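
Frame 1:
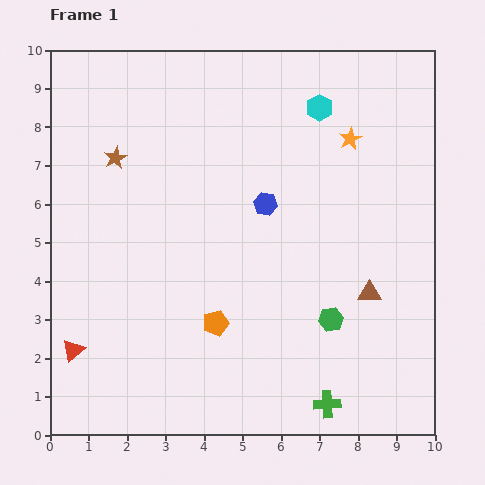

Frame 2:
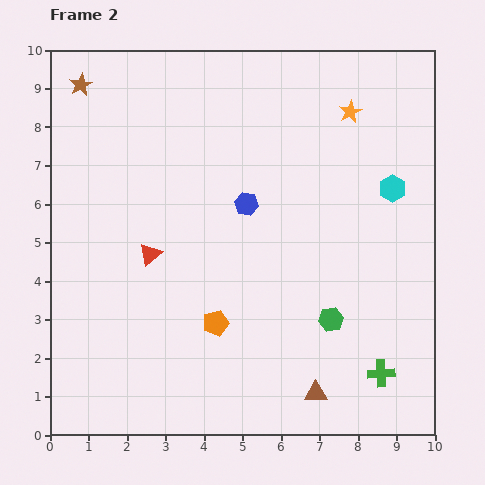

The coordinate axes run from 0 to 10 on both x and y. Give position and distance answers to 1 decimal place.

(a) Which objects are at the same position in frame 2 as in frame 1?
the orange pentagon, the green hexagon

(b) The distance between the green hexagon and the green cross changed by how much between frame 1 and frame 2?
-0.3

Distance in frame 1: 2.2. Distance in frame 2: 1.9.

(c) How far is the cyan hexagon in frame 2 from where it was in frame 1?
2.8

The cyan hexagon moved from (7.0, 8.5) to (8.9, 6.4), a distance of √(1.9² + 2.1²) ≈ 2.8.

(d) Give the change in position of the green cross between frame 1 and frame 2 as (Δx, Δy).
(1.4, 0.8)

The green cross was at (7.2, 0.8) in frame 1 and (8.6, 1.6) in frame 2.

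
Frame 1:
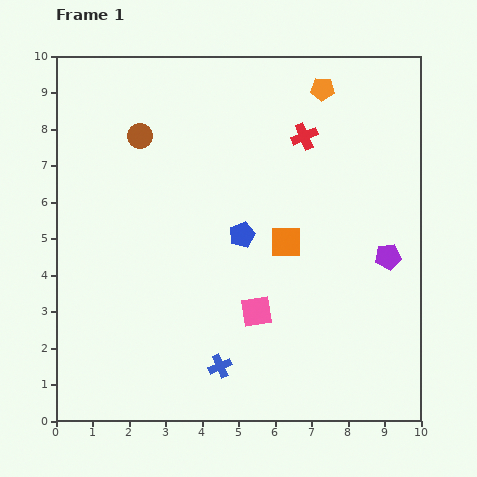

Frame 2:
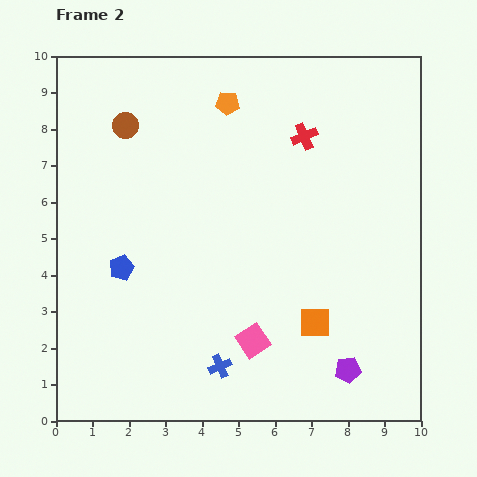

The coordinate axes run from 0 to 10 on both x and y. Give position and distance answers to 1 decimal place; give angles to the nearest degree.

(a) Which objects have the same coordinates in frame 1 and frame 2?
the red cross, the blue cross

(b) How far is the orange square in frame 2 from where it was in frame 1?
2.3

The orange square moved from (6.3, 4.9) to (7.1, 2.7), a distance of √(0.8² + 2.2²) ≈ 2.3.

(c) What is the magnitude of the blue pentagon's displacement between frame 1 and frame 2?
3.4

The blue pentagon moved from (5.1, 5.1) to (1.8, 4.2), a distance of √(3.3² + 0.9²) ≈ 3.4.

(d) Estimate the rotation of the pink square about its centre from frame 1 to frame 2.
25° counter-clockwise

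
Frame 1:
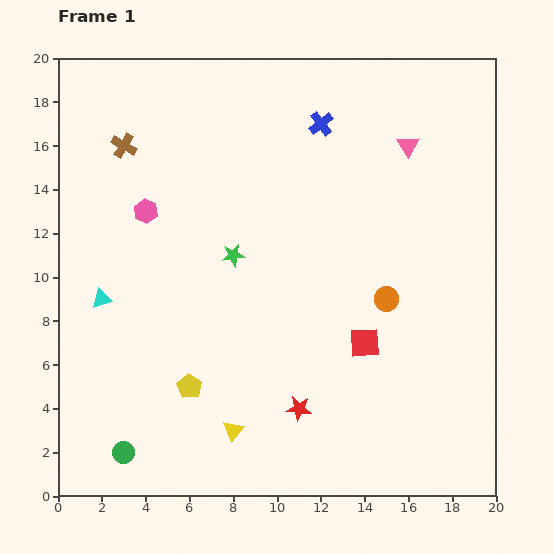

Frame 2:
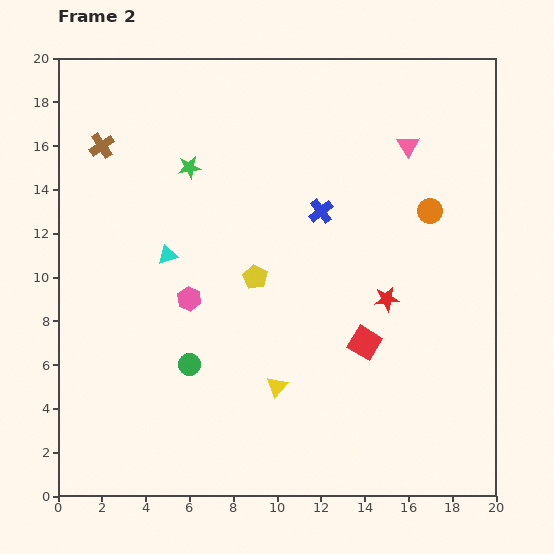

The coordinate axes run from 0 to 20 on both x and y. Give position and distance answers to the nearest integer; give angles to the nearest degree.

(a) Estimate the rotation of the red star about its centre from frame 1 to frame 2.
15° counter-clockwise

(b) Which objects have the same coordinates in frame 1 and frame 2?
the pink triangle, the red square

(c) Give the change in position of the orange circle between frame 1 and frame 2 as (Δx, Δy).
(2, 4)

The orange circle was at (15, 9) in frame 1 and (17, 13) in frame 2.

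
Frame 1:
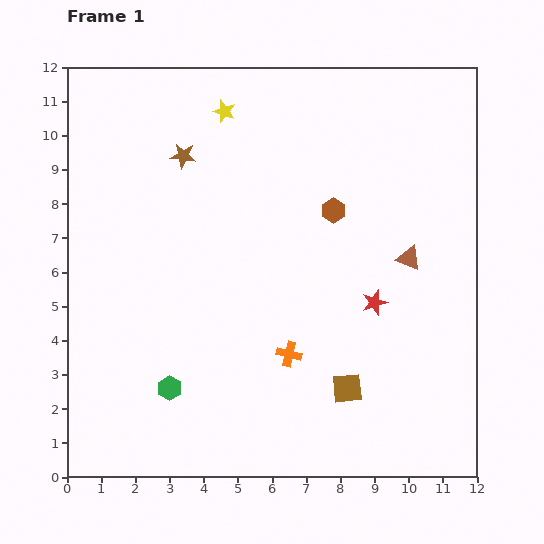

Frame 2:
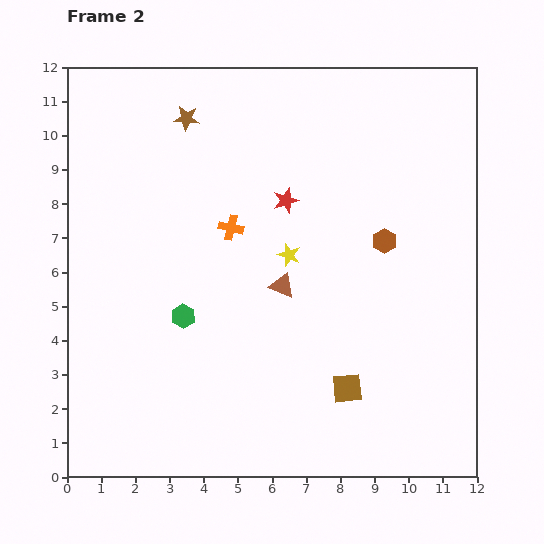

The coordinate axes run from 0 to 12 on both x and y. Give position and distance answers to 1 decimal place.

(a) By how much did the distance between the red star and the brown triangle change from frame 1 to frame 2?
+0.9

Distance in frame 1: 1.6. Distance in frame 2: 2.5.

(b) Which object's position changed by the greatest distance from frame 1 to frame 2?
the yellow star

(moved 4.6; next 4.1)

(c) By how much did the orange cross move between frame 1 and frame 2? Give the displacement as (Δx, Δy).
(-1.7, 3.7)

The orange cross was at (6.5, 3.6) in frame 1 and (4.8, 7.3) in frame 2.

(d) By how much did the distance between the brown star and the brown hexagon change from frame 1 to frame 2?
+2.1

Distance in frame 1: 4.7. Distance in frame 2: 6.8.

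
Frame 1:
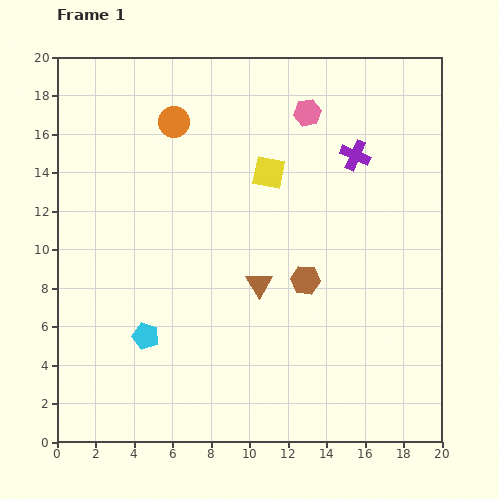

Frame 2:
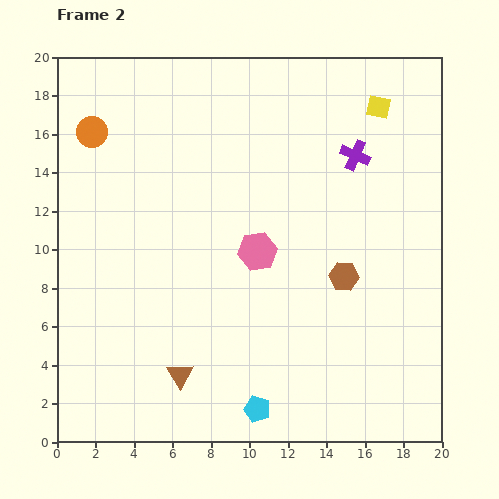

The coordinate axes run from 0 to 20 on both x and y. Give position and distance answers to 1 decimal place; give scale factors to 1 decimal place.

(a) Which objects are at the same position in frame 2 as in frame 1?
the purple cross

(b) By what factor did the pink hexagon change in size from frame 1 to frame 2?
1.4×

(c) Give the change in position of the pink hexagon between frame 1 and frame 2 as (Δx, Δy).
(-2.6, -7.2)

The pink hexagon was at (13.0, 17.1) in frame 1 and (10.4, 9.9) in frame 2.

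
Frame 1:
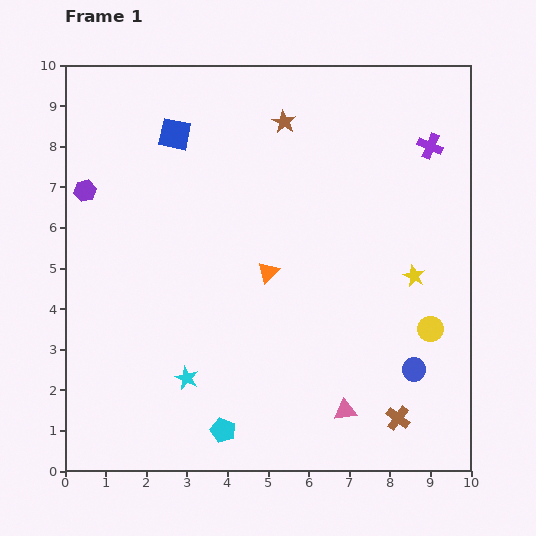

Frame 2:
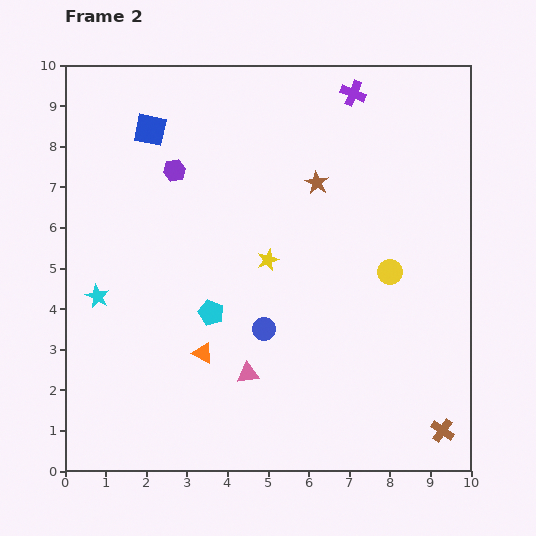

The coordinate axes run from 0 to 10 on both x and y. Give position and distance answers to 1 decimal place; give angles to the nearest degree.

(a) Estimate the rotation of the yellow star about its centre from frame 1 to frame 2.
26° clockwise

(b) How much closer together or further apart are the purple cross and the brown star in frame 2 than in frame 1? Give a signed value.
-1.2

Distance in frame 1: 3.6. Distance in frame 2: 2.4.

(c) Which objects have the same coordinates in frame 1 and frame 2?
none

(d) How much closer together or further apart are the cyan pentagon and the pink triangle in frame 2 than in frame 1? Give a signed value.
-1.3

Distance in frame 1: 3.0. Distance in frame 2: 1.7.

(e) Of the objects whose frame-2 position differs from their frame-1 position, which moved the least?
the blue square

(moved 0.6)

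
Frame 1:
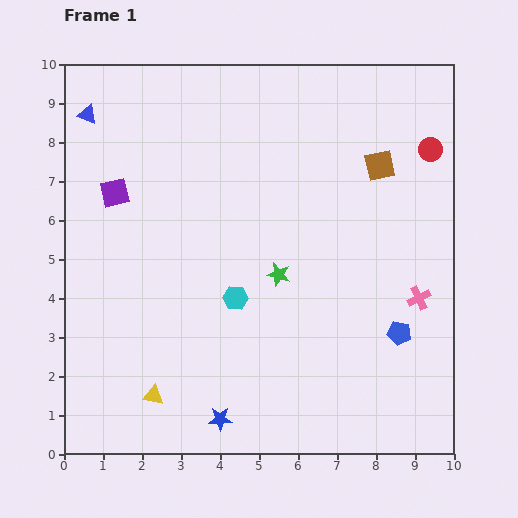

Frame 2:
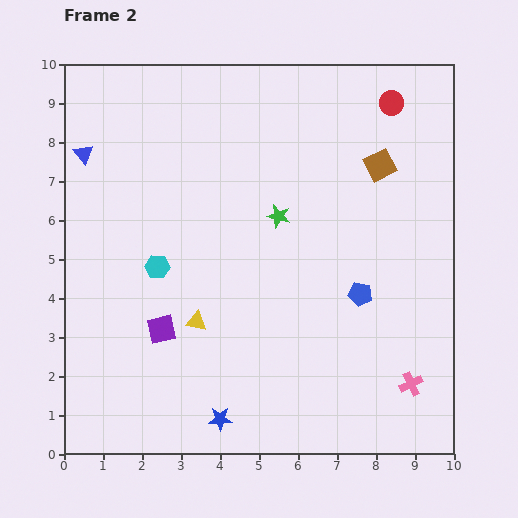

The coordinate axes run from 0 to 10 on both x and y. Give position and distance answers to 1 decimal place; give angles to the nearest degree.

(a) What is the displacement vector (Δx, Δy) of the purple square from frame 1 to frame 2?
(1.2, -3.5)

The purple square was at (1.3, 6.7) in frame 1 and (2.5, 3.2) in frame 2.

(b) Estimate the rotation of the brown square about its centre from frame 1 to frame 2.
16° counter-clockwise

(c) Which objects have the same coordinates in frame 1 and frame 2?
the brown square, the blue star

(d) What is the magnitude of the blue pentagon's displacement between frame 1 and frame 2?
1.4

The blue pentagon moved from (8.6, 3.1) to (7.6, 4.1), a distance of √(1.0² + 1.0²) ≈ 1.4.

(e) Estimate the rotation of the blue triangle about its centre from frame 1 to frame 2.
32° clockwise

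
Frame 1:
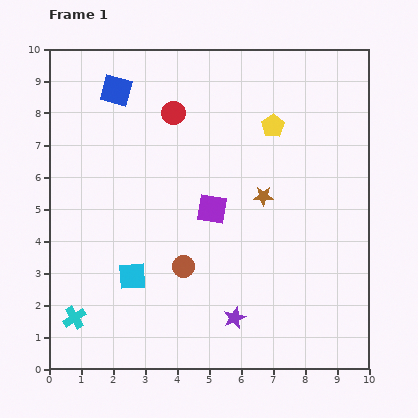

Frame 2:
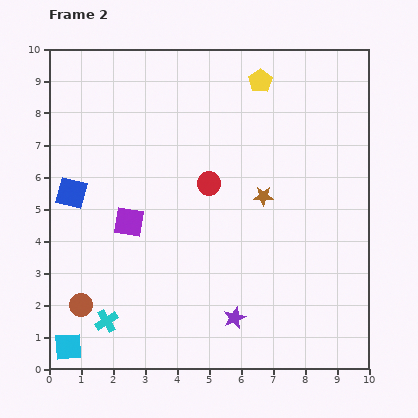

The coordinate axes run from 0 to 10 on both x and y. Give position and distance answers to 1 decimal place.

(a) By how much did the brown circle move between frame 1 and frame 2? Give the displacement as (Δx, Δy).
(-3.2, -1.2)

The brown circle was at (4.2, 3.2) in frame 1 and (1.0, 2.0) in frame 2.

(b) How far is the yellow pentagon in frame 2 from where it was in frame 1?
1.5

The yellow pentagon moved from (7.0, 7.6) to (6.6, 9.0), a distance of √(0.4² + 1.4²) ≈ 1.5.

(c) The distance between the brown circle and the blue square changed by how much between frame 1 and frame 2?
-2.4

Distance in frame 1: 5.9. Distance in frame 2: 3.5.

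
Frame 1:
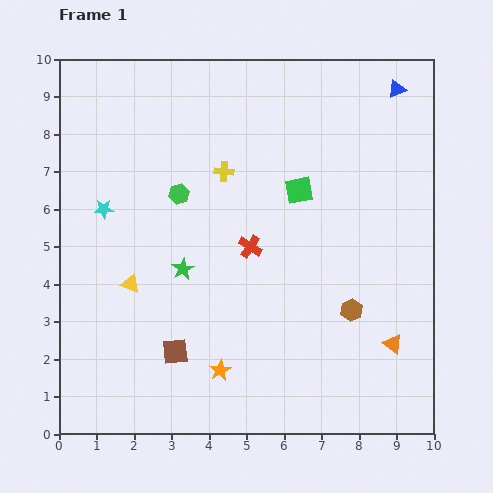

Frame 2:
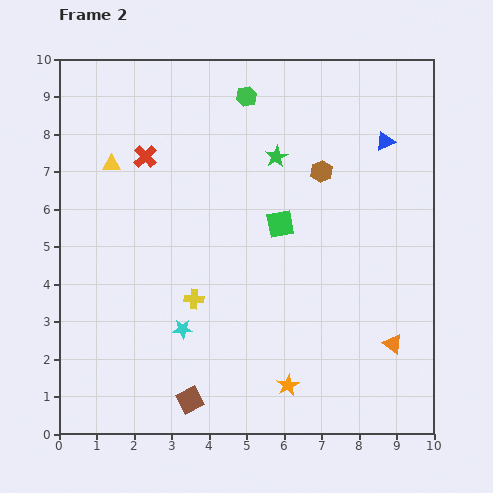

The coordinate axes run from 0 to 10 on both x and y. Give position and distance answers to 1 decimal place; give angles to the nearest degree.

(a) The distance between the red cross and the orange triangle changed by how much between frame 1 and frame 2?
+3.7

Distance in frame 1: 4.6. Distance in frame 2: 8.3.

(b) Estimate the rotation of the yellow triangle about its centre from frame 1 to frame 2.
20° counter-clockwise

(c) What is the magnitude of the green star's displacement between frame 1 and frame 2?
3.9

The green star moved from (3.3, 4.4) to (5.8, 7.4), a distance of √(2.5² + 3.0²) ≈ 3.9.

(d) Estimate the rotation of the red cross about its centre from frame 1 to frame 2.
15° clockwise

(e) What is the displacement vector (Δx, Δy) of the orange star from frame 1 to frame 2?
(1.8, -0.4)

The orange star was at (4.3, 1.7) in frame 1 and (6.1, 1.3) in frame 2.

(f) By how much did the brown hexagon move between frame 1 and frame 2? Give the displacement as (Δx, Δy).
(-0.8, 3.7)

The brown hexagon was at (7.8, 3.3) in frame 1 and (7.0, 7.0) in frame 2.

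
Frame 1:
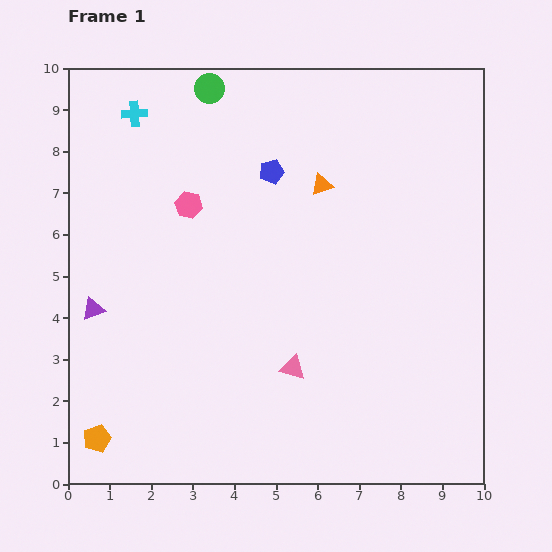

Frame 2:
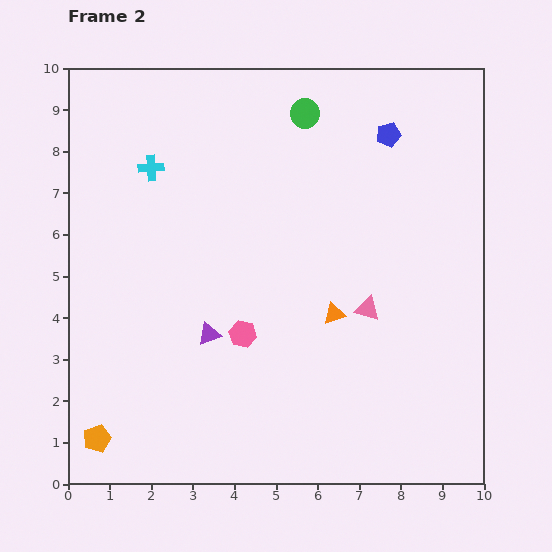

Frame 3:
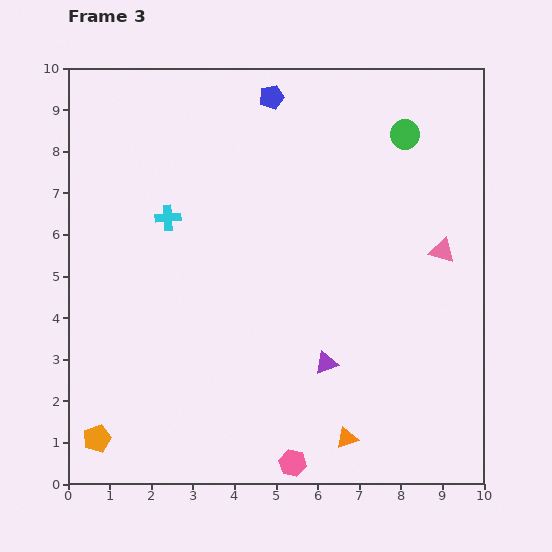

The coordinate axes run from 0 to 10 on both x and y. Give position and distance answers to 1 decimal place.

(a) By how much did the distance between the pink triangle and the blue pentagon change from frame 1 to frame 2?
-0.5

Distance in frame 1: 4.7. Distance in frame 2: 4.2.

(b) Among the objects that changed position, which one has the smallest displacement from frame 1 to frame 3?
the blue pentagon

(moved 1.8)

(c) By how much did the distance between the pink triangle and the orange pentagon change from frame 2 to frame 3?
+2.2

Distance in frame 2: 7.2. Distance in frame 3: 9.4.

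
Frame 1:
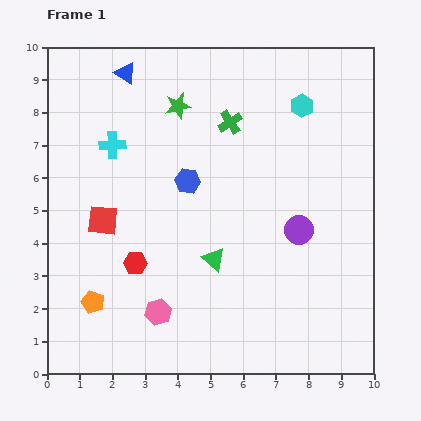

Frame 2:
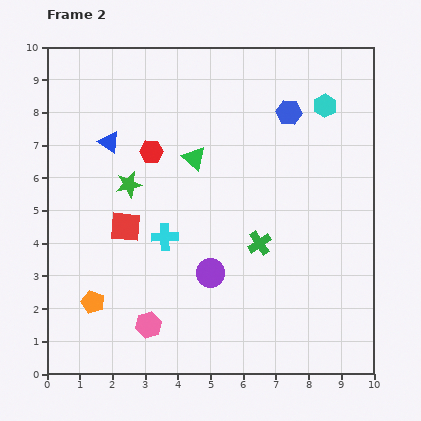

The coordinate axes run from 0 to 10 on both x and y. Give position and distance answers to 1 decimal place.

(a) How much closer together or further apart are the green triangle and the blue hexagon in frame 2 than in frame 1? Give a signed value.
+0.7

Distance in frame 1: 2.5. Distance in frame 2: 3.2.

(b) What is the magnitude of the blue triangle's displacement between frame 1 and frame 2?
2.2

The blue triangle moved from (2.4, 9.2) to (1.9, 7.1), a distance of √(0.5² + 2.1²) ≈ 2.2.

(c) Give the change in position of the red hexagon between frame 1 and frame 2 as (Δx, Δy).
(0.5, 3.4)

The red hexagon was at (2.7, 3.4) in frame 1 and (3.2, 6.8) in frame 2.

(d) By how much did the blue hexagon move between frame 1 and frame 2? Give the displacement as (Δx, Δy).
(3.1, 2.1)

The blue hexagon was at (4.3, 5.9) in frame 1 and (7.4, 8.0) in frame 2.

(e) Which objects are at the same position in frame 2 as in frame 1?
the orange pentagon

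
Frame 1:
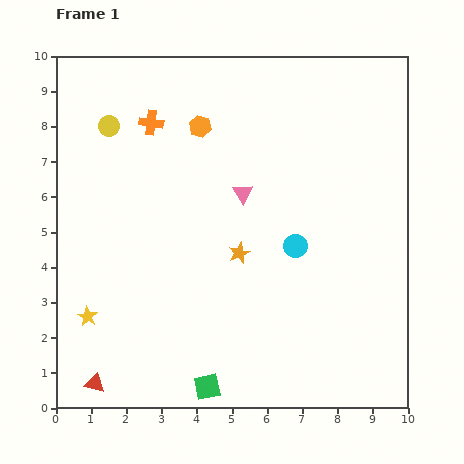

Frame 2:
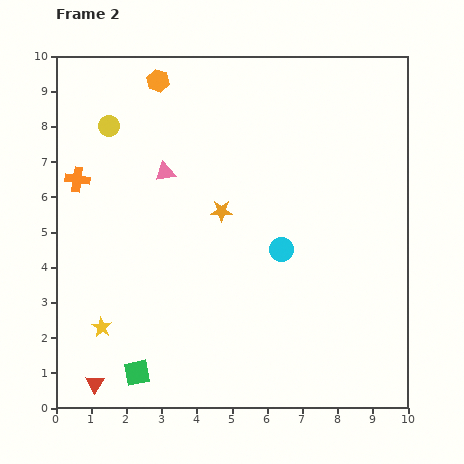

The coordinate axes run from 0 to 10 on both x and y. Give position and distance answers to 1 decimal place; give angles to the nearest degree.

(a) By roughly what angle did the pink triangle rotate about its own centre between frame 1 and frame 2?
53° clockwise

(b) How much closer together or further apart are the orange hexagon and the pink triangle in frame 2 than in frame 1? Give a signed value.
+0.4

Distance in frame 1: 2.2. Distance in frame 2: 2.6.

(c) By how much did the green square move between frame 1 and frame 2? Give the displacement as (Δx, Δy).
(-2.0, 0.4)

The green square was at (4.3, 0.6) in frame 1 and (2.3, 1.0) in frame 2.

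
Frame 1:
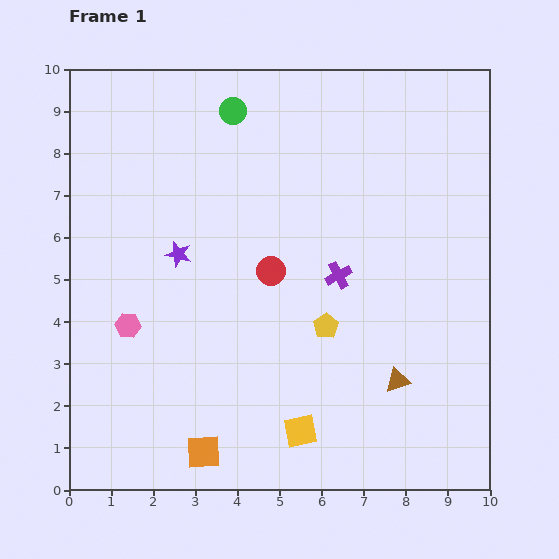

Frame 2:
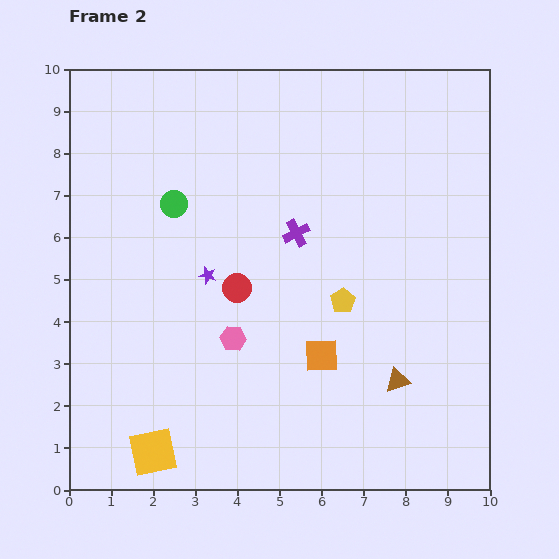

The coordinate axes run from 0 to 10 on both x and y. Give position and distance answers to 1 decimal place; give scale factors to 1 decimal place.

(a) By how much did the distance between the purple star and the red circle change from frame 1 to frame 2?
-1.4

Distance in frame 1: 2.2. Distance in frame 2: 0.8.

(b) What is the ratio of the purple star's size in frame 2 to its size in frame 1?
0.7×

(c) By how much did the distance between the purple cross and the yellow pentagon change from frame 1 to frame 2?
+0.7

Distance in frame 1: 1.2. Distance in frame 2: 1.9.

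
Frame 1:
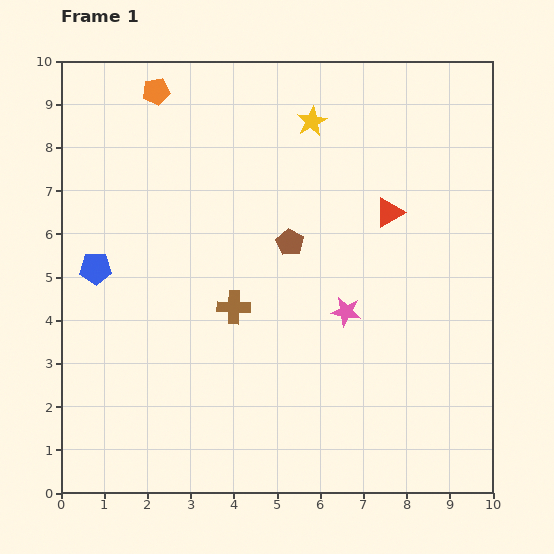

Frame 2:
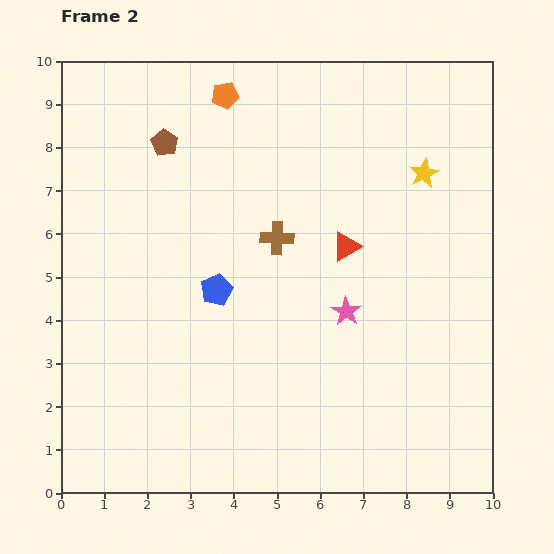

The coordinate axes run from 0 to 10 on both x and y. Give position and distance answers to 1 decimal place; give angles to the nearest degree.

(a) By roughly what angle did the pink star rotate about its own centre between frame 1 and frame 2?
24° clockwise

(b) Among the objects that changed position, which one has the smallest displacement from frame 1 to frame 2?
the red triangle

(moved 1.3)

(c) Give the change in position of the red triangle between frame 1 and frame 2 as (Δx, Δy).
(-1.0, -0.8)

The red triangle was at (7.6, 6.5) in frame 1 and (6.6, 5.7) in frame 2.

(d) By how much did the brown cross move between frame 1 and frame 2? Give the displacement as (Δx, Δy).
(1.0, 1.6)

The brown cross was at (4.0, 4.3) in frame 1 and (5.0, 5.9) in frame 2.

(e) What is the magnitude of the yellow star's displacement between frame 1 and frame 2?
2.9

The yellow star moved from (5.8, 8.6) to (8.4, 7.4), a distance of √(2.6² + 1.2²) ≈ 2.9.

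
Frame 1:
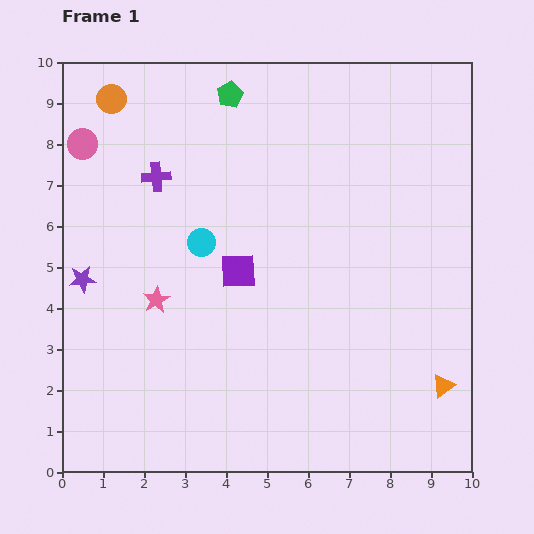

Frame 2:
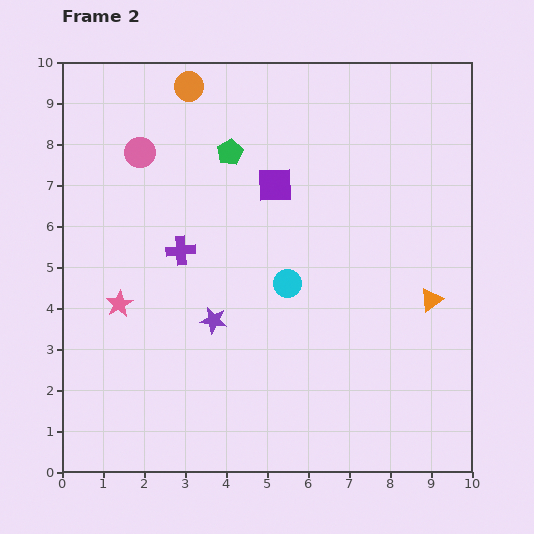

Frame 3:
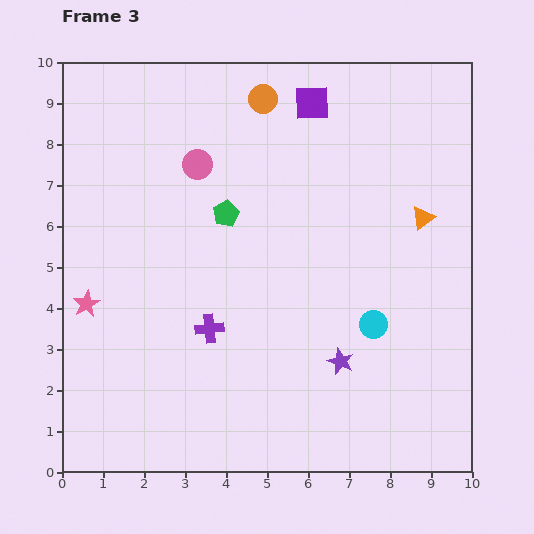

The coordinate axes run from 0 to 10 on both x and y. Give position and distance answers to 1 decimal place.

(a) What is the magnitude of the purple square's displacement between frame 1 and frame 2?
2.3

The purple square moved from (4.3, 4.9) to (5.2, 7.0), a distance of √(0.9² + 2.1²) ≈ 2.3.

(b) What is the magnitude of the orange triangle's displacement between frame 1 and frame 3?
4.1

The orange triangle moved from (9.3, 2.1) to (8.8, 6.2), a distance of √(0.5² + 4.1²) ≈ 4.1.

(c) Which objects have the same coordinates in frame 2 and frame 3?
none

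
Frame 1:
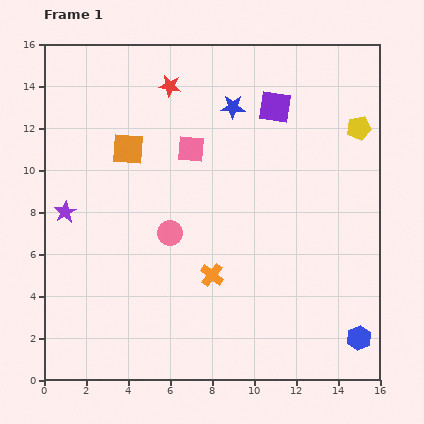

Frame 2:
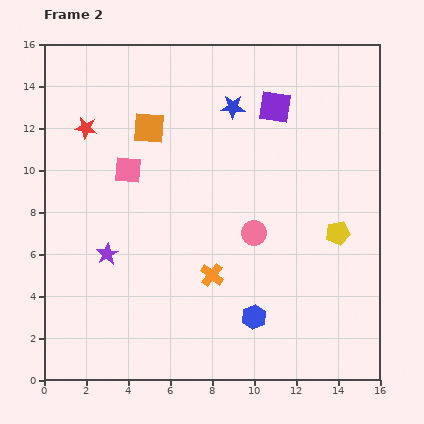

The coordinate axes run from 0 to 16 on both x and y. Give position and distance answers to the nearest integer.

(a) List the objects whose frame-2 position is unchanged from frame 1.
the purple square, the blue star, the orange cross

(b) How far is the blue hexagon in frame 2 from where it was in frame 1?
5

The blue hexagon moved from (15, 2) to (10, 3), a distance of √(5² + 1²) ≈ 5.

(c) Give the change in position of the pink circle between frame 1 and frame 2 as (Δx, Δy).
(4, 0)

The pink circle was at (6, 7) in frame 1 and (10, 7) in frame 2.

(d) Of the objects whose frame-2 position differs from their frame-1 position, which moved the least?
the orange square

(moved 1)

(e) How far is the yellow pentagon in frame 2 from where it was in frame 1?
5

The yellow pentagon moved from (15, 12) to (14, 7), a distance of √(1² + 5²) ≈ 5.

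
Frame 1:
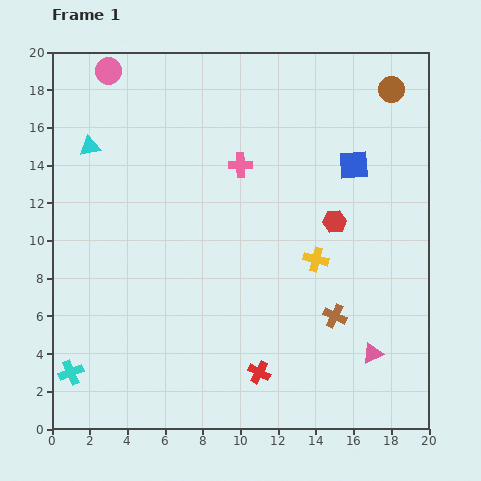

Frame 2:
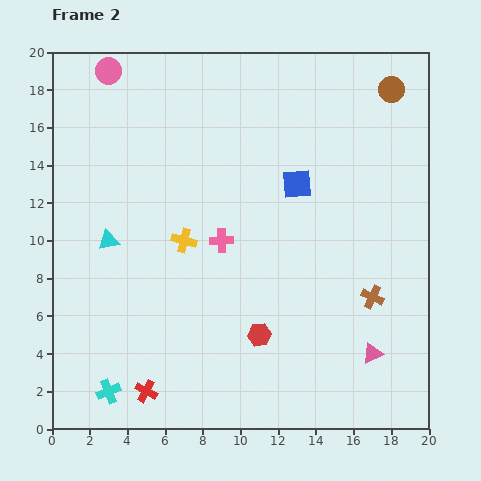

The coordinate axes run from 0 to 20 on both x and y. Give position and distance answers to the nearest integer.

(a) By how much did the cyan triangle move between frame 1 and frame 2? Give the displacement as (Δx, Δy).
(1, -5)

The cyan triangle was at (2, 15) in frame 1 and (3, 10) in frame 2.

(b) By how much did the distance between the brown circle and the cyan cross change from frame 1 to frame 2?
-1

Distance in frame 1: 23. Distance in frame 2: 22.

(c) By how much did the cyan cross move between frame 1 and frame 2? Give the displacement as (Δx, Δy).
(2, -1)

The cyan cross was at (1, 3) in frame 1 and (3, 2) in frame 2.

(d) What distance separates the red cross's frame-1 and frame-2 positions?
6

The red cross moved from (11, 3) to (5, 2), a distance of √(6² + 1²) ≈ 6.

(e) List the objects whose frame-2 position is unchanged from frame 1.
the pink circle, the brown circle, the pink triangle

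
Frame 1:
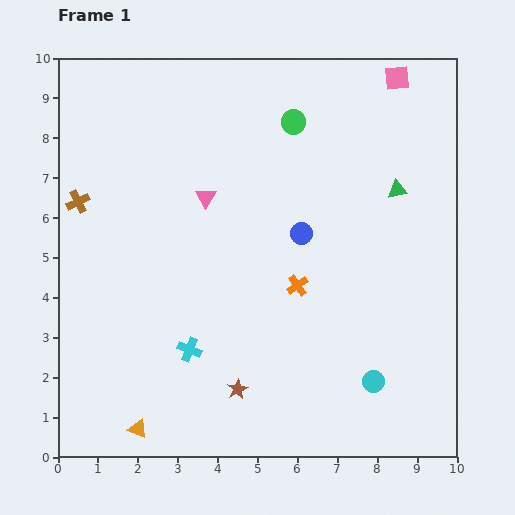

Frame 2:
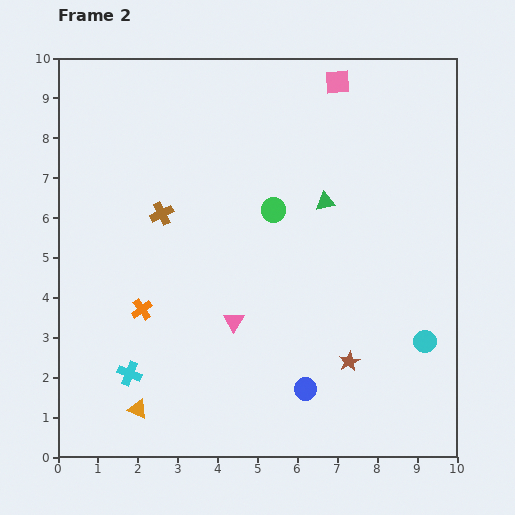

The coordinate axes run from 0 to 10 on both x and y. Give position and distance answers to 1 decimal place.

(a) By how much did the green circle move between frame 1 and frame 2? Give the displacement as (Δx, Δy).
(-0.5, -2.2)

The green circle was at (5.9, 8.4) in frame 1 and (5.4, 6.2) in frame 2.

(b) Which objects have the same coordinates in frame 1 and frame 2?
none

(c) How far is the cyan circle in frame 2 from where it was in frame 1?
1.6

The cyan circle moved from (7.9, 1.9) to (9.2, 2.9), a distance of √(1.3² + 1.0²) ≈ 1.6.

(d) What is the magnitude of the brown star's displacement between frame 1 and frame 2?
2.9

The brown star moved from (4.5, 1.7) to (7.3, 2.4), a distance of √(2.8² + 0.7²) ≈ 2.9.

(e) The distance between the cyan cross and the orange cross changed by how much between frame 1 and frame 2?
-1.5

Distance in frame 1: 3.1. Distance in frame 2: 1.6.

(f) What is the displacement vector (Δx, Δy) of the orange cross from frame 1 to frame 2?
(-3.9, -0.6)

The orange cross was at (6.0, 4.3) in frame 1 and (2.1, 3.7) in frame 2.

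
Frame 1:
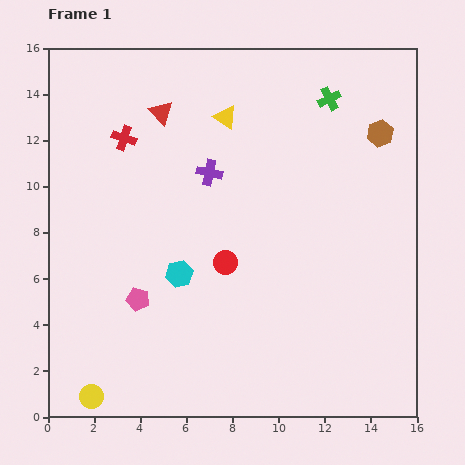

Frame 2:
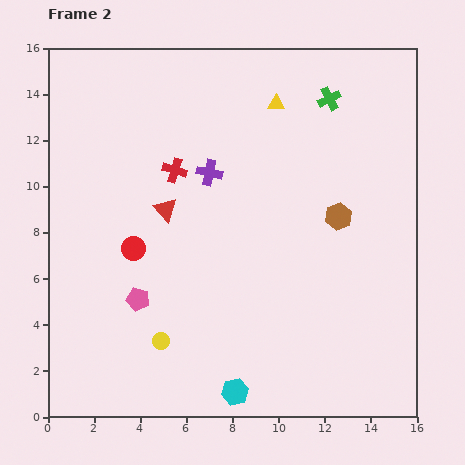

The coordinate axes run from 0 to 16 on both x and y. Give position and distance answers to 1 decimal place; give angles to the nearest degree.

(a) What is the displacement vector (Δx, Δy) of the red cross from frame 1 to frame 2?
(2.2, -1.4)

The red cross was at (3.3, 12.1) in frame 1 and (5.5, 10.7) in frame 2.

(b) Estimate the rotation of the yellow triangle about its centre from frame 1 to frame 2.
31° counter-clockwise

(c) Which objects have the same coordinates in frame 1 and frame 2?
the green cross, the purple cross, the pink pentagon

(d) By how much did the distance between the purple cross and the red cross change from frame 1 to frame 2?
-2.5

Distance in frame 1: 4.0. Distance in frame 2: 1.5.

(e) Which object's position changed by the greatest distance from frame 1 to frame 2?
the cyan hexagon

(moved 5.6; next 4.2)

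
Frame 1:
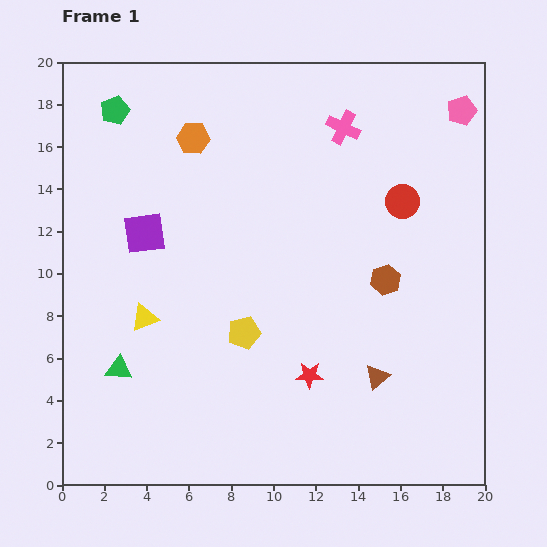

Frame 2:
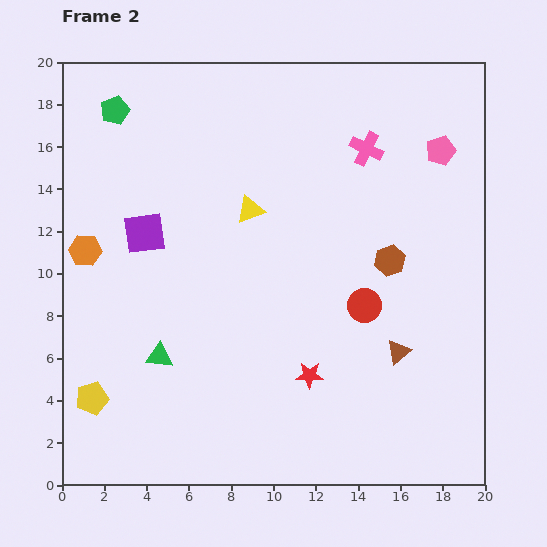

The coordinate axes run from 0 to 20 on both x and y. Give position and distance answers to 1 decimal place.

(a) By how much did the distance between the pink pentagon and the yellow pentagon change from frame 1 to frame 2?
+5.5

Distance in frame 1: 14.7. Distance in frame 2: 20.2.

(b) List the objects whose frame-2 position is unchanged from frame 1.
the red star, the purple square, the green pentagon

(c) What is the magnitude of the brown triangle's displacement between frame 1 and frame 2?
1.6

The brown triangle moved from (14.9, 5.1) to (15.9, 6.3), a distance of √(1.0² + 1.2²) ≈ 1.6.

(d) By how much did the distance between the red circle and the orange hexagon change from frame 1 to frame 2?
+3.2

Distance in frame 1: 10.3. Distance in frame 2: 13.5.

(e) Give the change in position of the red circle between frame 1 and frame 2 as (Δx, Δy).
(-1.8, -4.9)

The red circle was at (16.1, 13.4) in frame 1 and (14.3, 8.5) in frame 2.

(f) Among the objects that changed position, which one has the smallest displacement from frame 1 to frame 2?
the brown hexagon

(moved 0.9)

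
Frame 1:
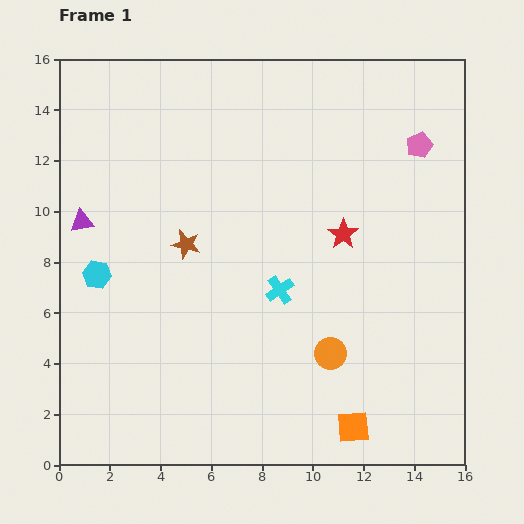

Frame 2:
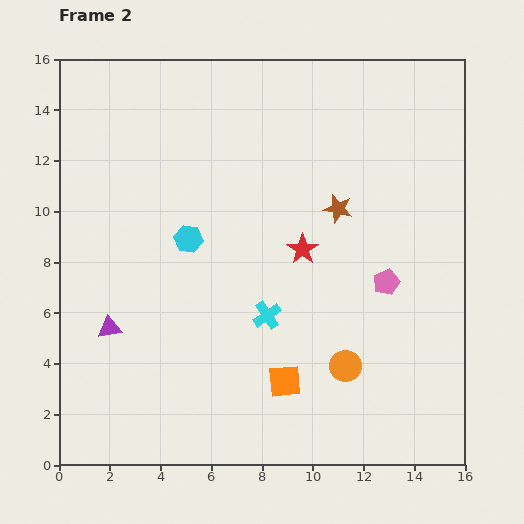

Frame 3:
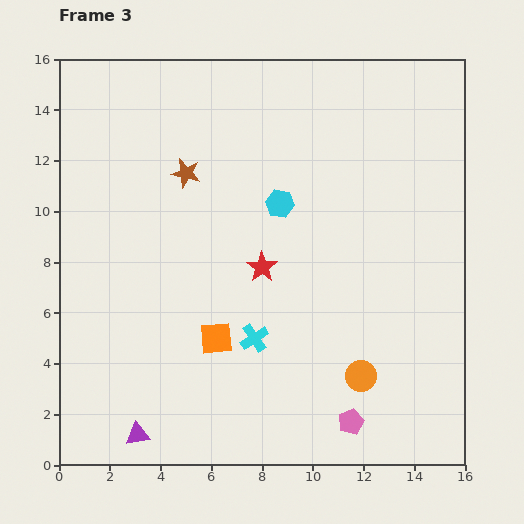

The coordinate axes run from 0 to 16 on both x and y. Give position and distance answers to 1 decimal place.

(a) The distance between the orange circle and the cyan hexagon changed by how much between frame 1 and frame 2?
-1.7

Distance in frame 1: 9.7. Distance in frame 2: 8.0.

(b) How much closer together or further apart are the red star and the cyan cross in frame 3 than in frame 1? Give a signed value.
-0.5

Distance in frame 1: 3.3. Distance in frame 3: 2.8.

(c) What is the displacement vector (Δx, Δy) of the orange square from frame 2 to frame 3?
(-2.7, 1.7)

The orange square was at (8.9, 3.3) in frame 2 and (6.2, 5.0) in frame 3.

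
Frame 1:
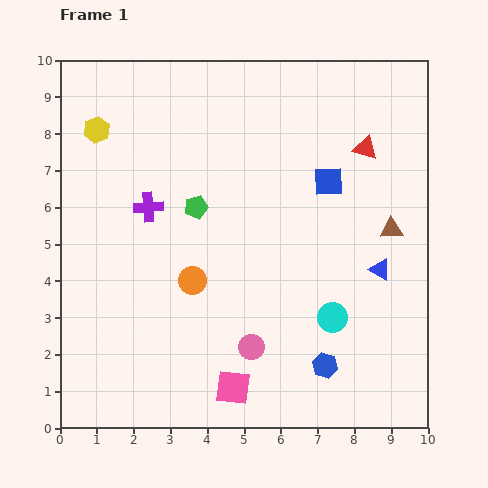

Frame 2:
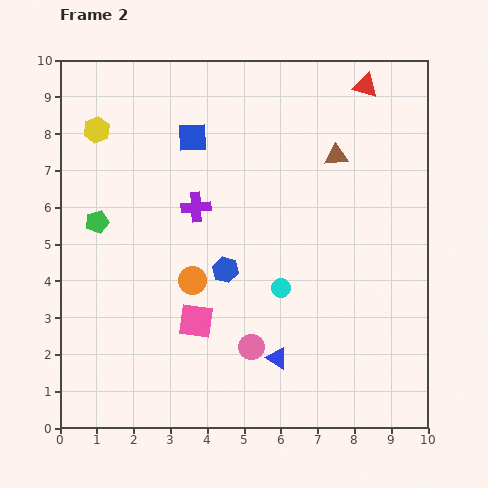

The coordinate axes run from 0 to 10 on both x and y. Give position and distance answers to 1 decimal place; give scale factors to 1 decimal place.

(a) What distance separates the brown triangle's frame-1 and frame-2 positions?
2.5

The brown triangle moved from (9.0, 5.4) to (7.5, 7.4), a distance of √(1.5² + 2.0²) ≈ 2.5.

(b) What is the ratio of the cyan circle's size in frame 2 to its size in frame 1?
0.6×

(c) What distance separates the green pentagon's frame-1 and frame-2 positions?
2.7

The green pentagon moved from (3.7, 6.0) to (1.0, 5.6), a distance of √(2.7² + 0.4²) ≈ 2.7.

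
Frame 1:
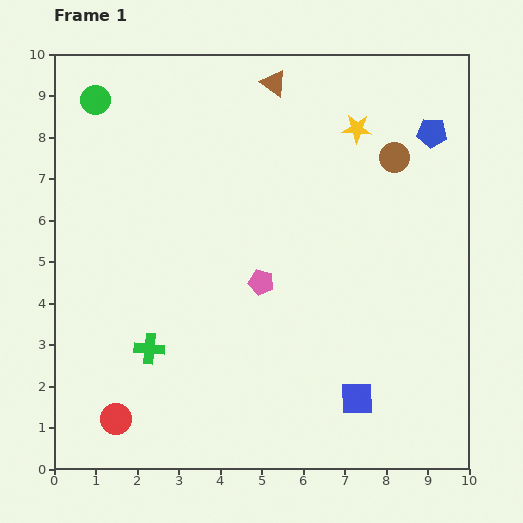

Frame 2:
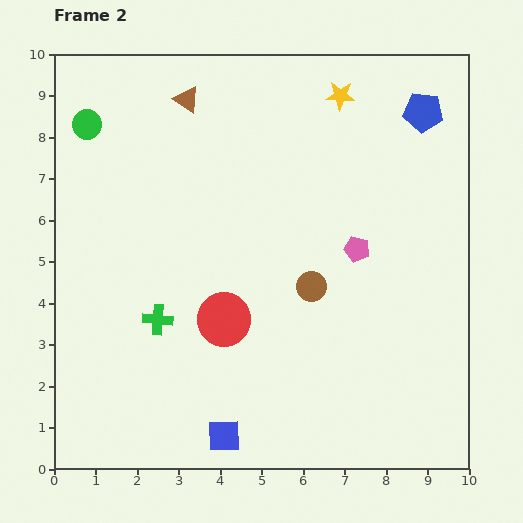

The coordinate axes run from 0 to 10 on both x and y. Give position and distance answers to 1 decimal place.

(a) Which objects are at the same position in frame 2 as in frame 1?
none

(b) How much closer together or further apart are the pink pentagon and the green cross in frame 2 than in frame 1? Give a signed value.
+2.0

Distance in frame 1: 3.1. Distance in frame 2: 5.1.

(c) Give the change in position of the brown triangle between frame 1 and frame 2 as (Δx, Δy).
(-2.1, -0.4)

The brown triangle was at (5.3, 9.3) in frame 1 and (3.2, 8.9) in frame 2.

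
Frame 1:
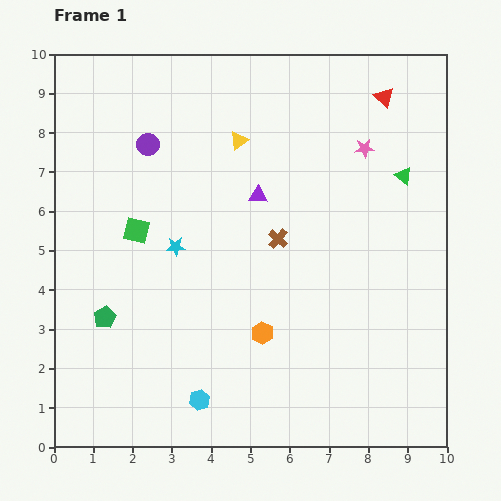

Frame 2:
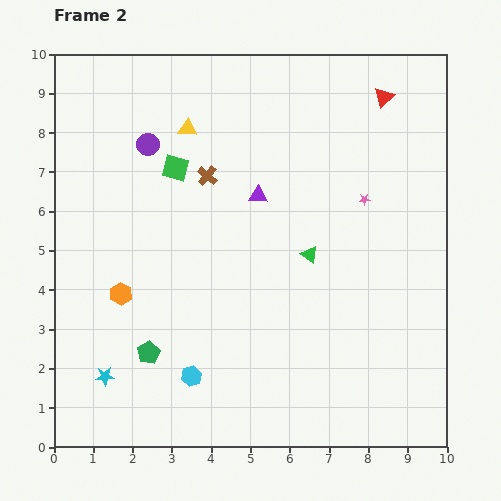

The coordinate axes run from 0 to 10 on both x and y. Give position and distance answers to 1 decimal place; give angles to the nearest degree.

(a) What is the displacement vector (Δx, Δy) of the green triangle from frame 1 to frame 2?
(-2.4, -2.0)

The green triangle was at (8.9, 6.9) in frame 1 and (6.5, 4.9) in frame 2.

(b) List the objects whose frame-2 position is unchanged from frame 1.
the purple circle, the red triangle, the purple triangle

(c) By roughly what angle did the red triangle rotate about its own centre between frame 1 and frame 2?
33° clockwise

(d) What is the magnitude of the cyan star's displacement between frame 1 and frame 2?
3.8

The cyan star moved from (3.1, 5.1) to (1.3, 1.8), a distance of √(1.8² + 3.3²) ≈ 3.8.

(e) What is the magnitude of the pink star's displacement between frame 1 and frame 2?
1.3

The pink star moved from (7.9, 7.6) to (7.9, 6.3), a distance of √(0.0² + 1.3²) ≈ 1.3.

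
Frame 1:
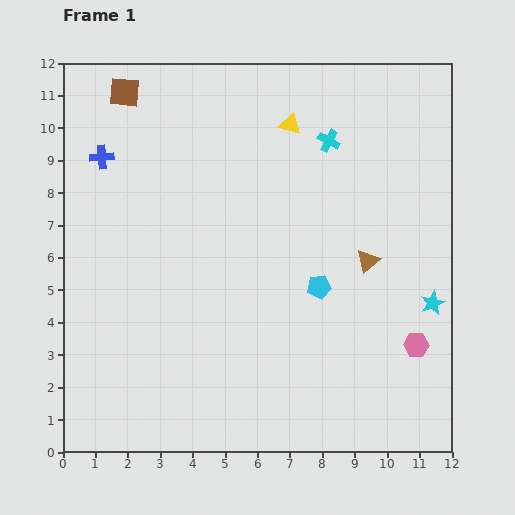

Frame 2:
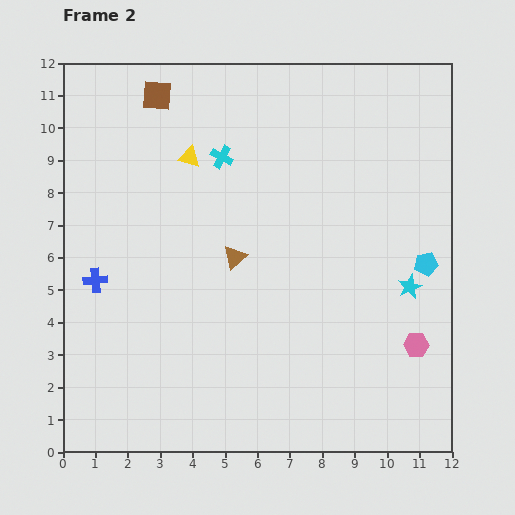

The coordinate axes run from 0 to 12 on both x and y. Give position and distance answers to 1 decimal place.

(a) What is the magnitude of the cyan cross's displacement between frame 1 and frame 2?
3.3

The cyan cross moved from (8.2, 9.6) to (4.9, 9.1), a distance of √(3.3² + 0.5²) ≈ 3.3.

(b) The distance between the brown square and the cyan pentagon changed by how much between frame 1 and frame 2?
+1.3

Distance in frame 1: 8.5. Distance in frame 2: 9.8.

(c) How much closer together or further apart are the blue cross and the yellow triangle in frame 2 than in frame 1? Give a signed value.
-1.1

Distance in frame 1: 5.9. Distance in frame 2: 4.8.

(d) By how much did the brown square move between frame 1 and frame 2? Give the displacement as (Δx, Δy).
(1.0, -0.1)

The brown square was at (1.9, 11.1) in frame 1 and (2.9, 11.0) in frame 2.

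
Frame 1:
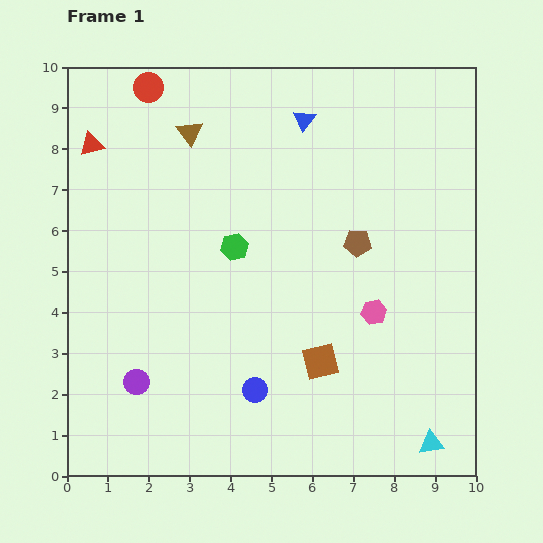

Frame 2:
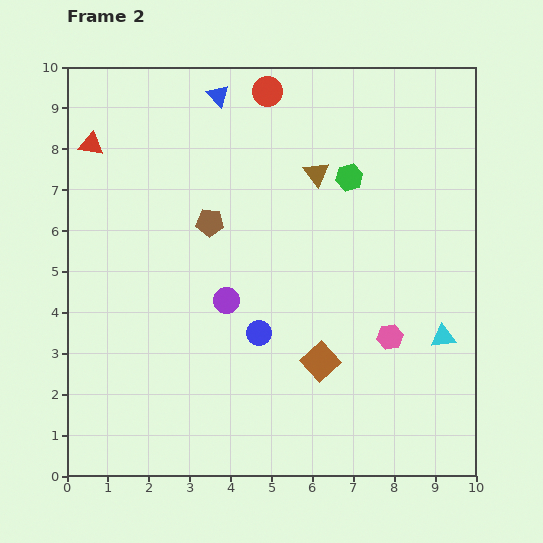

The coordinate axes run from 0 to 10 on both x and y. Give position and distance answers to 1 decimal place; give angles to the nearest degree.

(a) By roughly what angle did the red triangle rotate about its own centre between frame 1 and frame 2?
23° clockwise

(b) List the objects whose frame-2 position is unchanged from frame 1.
the brown square, the red triangle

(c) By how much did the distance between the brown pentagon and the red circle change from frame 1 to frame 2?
-2.9

Distance in frame 1: 6.4. Distance in frame 2: 3.5.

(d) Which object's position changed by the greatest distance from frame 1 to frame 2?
the brown pentagon

(moved 3.6; next 3.3)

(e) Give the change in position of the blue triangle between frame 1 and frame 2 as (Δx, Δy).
(-2.1, 0.6)

The blue triangle was at (5.8, 8.7) in frame 1 and (3.7, 9.3) in frame 2.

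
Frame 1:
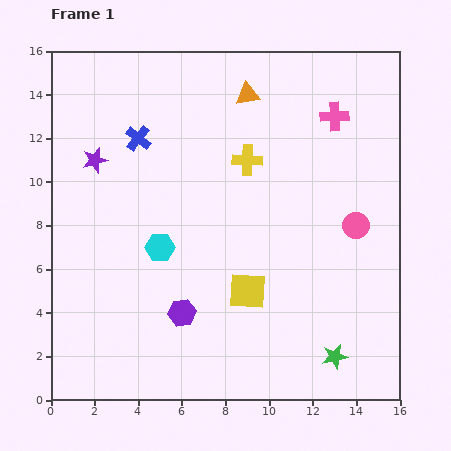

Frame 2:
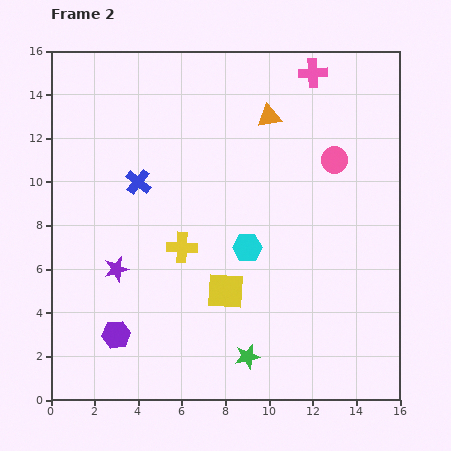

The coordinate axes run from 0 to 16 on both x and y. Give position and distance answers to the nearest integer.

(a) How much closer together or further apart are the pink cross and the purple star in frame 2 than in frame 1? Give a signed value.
+2

Distance in frame 1: 11. Distance in frame 2: 13.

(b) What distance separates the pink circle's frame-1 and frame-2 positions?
3

The pink circle moved from (14, 8) to (13, 11), a distance of √(1² + 3²) ≈ 3.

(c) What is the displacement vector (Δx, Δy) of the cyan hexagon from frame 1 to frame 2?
(4, 0)

The cyan hexagon was at (5, 7) in frame 1 and (9, 7) in frame 2.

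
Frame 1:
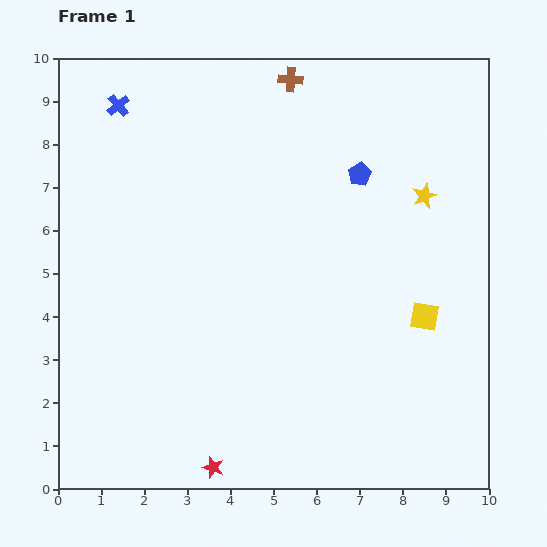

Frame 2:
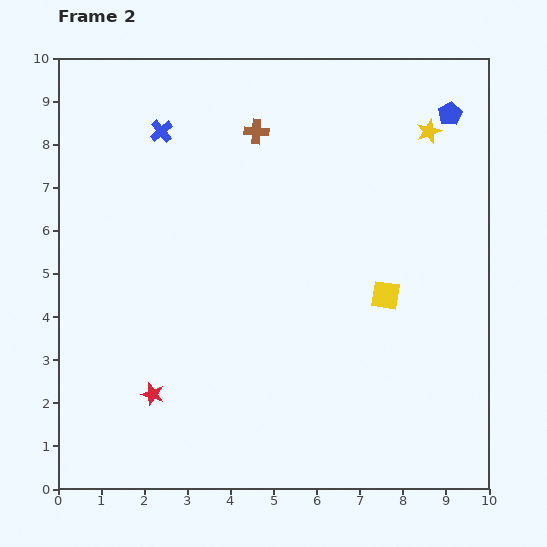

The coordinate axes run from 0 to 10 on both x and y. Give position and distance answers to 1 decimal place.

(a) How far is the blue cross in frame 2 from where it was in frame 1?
1.2

The blue cross moved from (1.4, 8.9) to (2.4, 8.3), a distance of √(1.0² + 0.6²) ≈ 1.2.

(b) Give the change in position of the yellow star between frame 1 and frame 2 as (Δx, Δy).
(0.1, 1.5)

The yellow star was at (8.5, 6.8) in frame 1 and (8.6, 8.3) in frame 2.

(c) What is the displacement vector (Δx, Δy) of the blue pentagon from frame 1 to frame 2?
(2.1, 1.4)

The blue pentagon was at (7.0, 7.3) in frame 1 and (9.1, 8.7) in frame 2.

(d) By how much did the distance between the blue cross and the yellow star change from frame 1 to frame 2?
-1.2

Distance in frame 1: 7.4. Distance in frame 2: 6.2.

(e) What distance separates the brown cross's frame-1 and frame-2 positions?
1.4

The brown cross moved from (5.4, 9.5) to (4.6, 8.3), a distance of √(0.8² + 1.2²) ≈ 1.4.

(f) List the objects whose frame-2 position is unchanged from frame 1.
none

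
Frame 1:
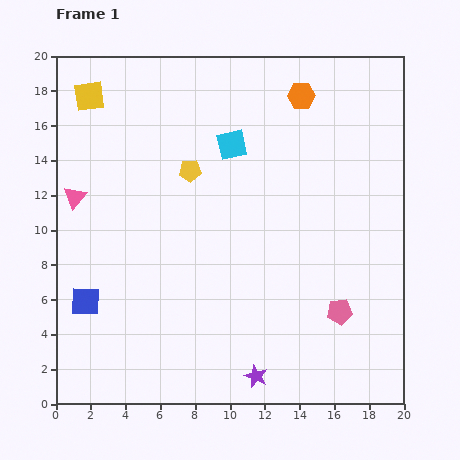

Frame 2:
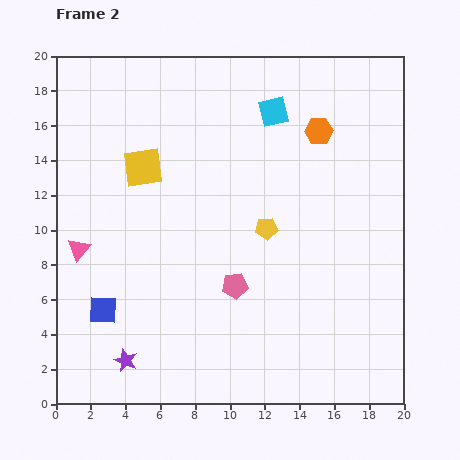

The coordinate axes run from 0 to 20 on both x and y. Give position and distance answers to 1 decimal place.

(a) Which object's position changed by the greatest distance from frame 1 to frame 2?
the purple star

(moved 7.6; next 6.2)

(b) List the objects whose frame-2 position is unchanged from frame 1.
none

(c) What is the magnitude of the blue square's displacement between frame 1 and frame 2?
1.1

The blue square moved from (1.7, 5.9) to (2.7, 5.4), a distance of √(1.0² + 0.5²) ≈ 1.1.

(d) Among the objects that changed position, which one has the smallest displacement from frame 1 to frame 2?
the blue square

(moved 1.1)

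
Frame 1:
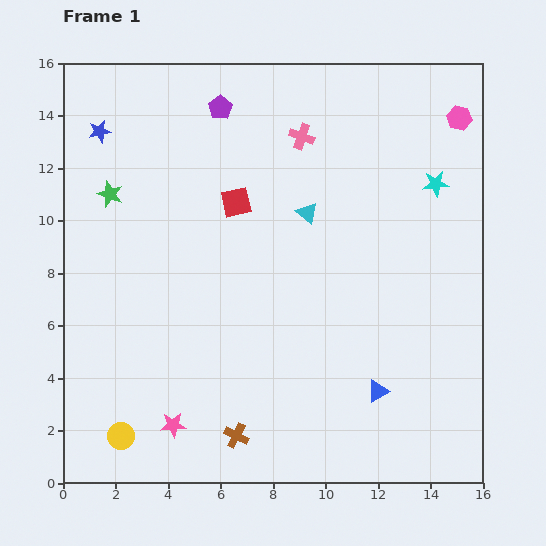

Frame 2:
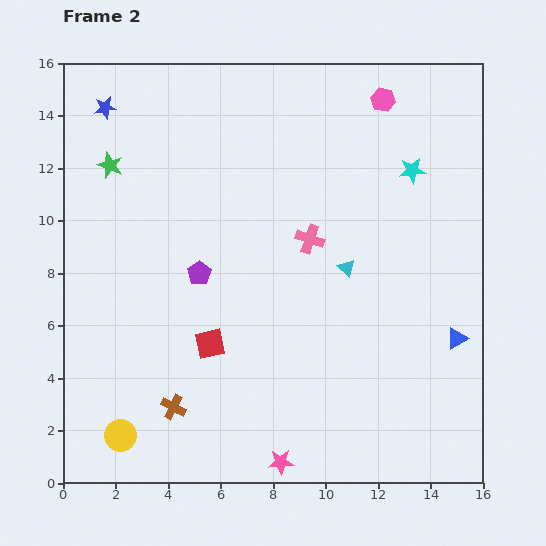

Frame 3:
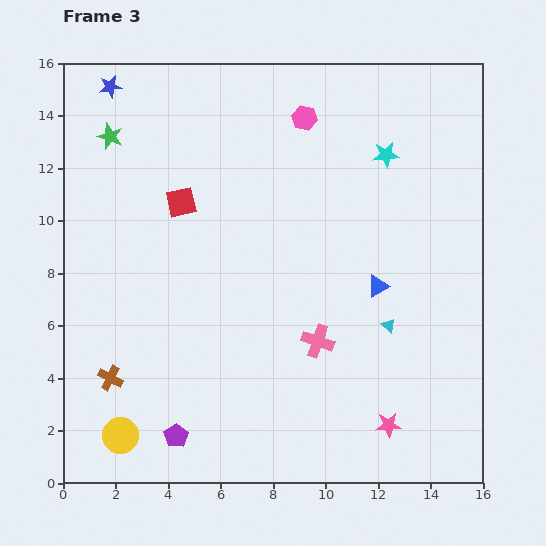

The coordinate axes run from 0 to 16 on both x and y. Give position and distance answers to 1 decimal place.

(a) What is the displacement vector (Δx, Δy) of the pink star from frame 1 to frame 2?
(4.1, -1.4)

The pink star was at (4.2, 2.2) in frame 1 and (8.3, 0.8) in frame 2.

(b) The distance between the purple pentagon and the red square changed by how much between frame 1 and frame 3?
+5.3

Distance in frame 1: 3.6. Distance in frame 3: 8.9.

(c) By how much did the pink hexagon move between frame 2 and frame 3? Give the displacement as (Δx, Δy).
(-3.0, -0.7)

The pink hexagon was at (12.2, 14.6) in frame 2 and (9.2, 13.9) in frame 3.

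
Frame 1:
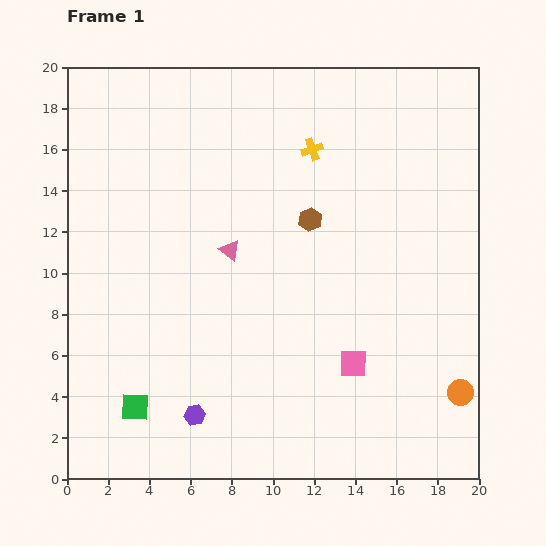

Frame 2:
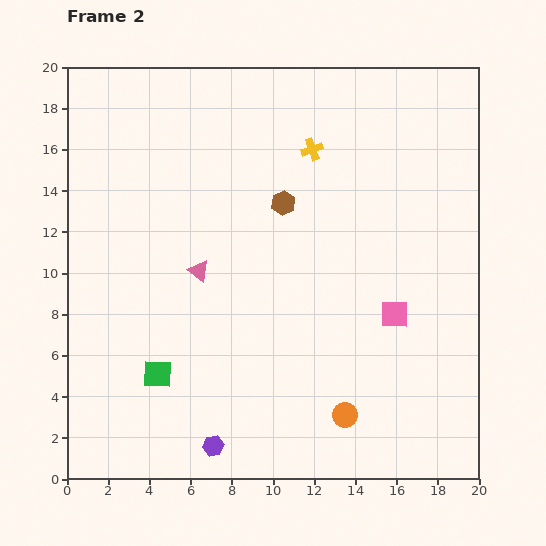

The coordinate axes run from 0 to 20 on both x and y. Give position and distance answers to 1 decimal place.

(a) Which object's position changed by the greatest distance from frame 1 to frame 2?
the orange circle

(moved 5.7; next 3.1)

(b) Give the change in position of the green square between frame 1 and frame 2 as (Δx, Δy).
(1.1, 1.6)

The green square was at (3.3, 3.5) in frame 1 and (4.4, 5.1) in frame 2.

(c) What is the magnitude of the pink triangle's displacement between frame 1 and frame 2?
1.8

The pink triangle moved from (7.9, 11.1) to (6.4, 10.1), a distance of √(1.5² + 1.0²) ≈ 1.8.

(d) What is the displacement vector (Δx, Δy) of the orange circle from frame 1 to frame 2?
(-5.6, -1.1)

The orange circle was at (19.1, 4.2) in frame 1 and (13.5, 3.1) in frame 2.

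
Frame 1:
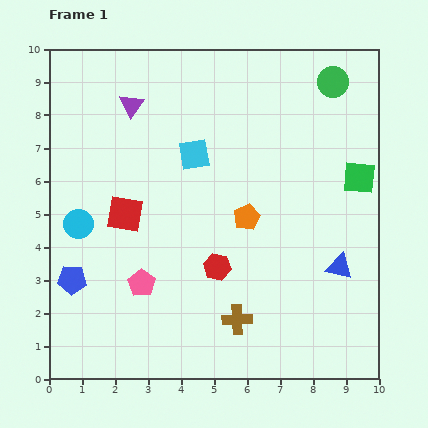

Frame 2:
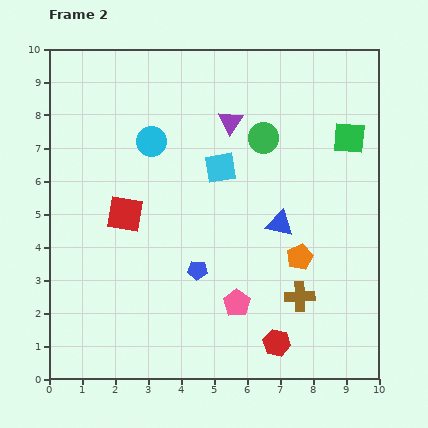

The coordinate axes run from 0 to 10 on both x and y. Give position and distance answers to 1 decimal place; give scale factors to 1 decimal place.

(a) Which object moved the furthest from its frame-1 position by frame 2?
the blue pentagon

(moved 3.8; next 3.3)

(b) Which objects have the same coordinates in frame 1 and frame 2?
the red square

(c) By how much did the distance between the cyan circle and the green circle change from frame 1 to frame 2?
-5.4

Distance in frame 1: 8.8. Distance in frame 2: 3.4.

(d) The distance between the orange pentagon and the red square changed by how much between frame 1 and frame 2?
+1.8

Distance in frame 1: 3.7. Distance in frame 2: 5.5.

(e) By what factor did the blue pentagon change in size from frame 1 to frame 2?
0.7×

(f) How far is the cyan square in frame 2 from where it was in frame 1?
0.9

The cyan square moved from (4.4, 6.8) to (5.2, 6.4), a distance of √(0.8² + 0.4²) ≈ 0.9.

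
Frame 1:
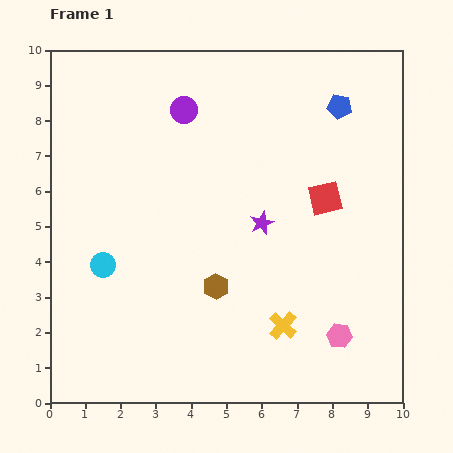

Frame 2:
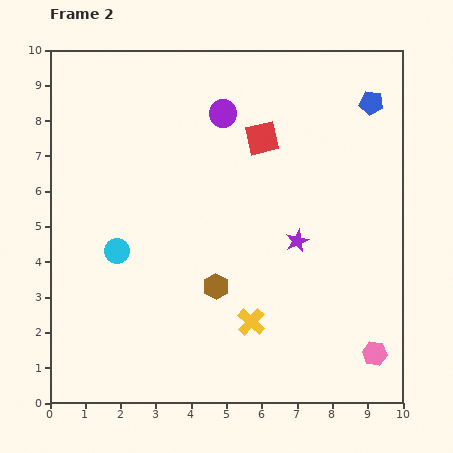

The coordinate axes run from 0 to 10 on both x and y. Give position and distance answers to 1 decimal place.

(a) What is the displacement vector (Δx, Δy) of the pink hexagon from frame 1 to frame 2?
(1.0, -0.5)

The pink hexagon was at (8.2, 1.9) in frame 1 and (9.2, 1.4) in frame 2.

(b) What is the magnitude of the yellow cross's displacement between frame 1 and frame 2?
0.9

The yellow cross moved from (6.6, 2.2) to (5.7, 2.3), a distance of √(0.9² + 0.1²) ≈ 0.9.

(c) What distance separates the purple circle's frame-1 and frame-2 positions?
1.1

The purple circle moved from (3.8, 8.3) to (4.9, 8.2), a distance of √(1.1² + 0.1²) ≈ 1.1.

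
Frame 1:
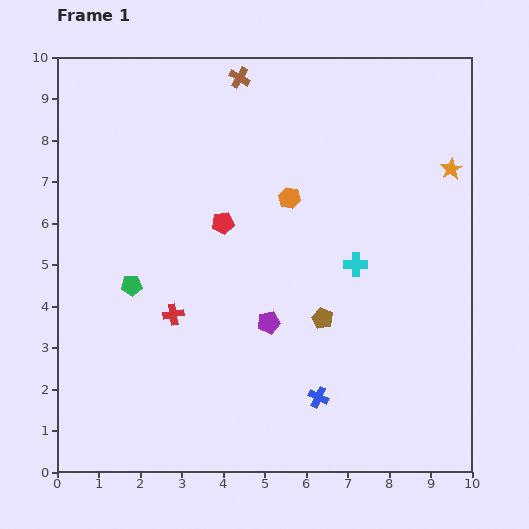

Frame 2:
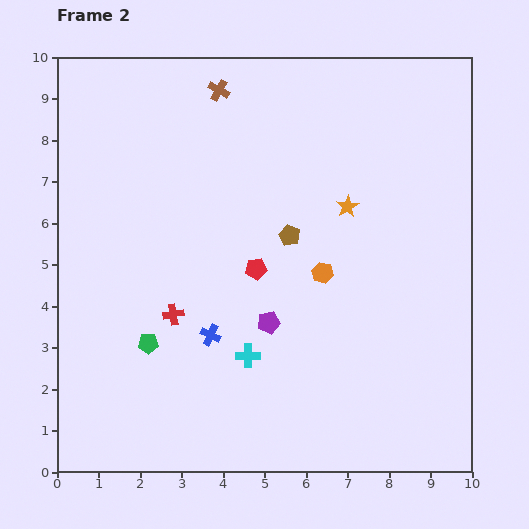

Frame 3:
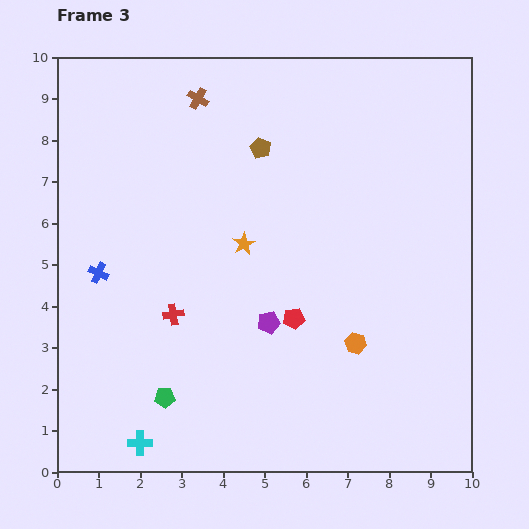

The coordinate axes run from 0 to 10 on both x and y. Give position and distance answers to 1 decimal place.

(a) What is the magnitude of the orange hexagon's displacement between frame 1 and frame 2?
2.0

The orange hexagon moved from (5.6, 6.6) to (6.4, 4.8), a distance of √(0.8² + 1.8²) ≈ 2.0.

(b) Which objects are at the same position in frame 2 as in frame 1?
the red cross, the purple pentagon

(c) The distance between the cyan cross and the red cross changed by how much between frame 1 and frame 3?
-1.4

Distance in frame 1: 4.6. Distance in frame 3: 3.2.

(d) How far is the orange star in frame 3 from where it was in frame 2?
2.7

The orange star moved from (7.0, 6.4) to (4.5, 5.5), a distance of √(2.5² + 0.9²) ≈ 2.7.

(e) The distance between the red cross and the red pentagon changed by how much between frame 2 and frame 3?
+0.6

Distance in frame 2: 2.3. Distance in frame 3: 2.9.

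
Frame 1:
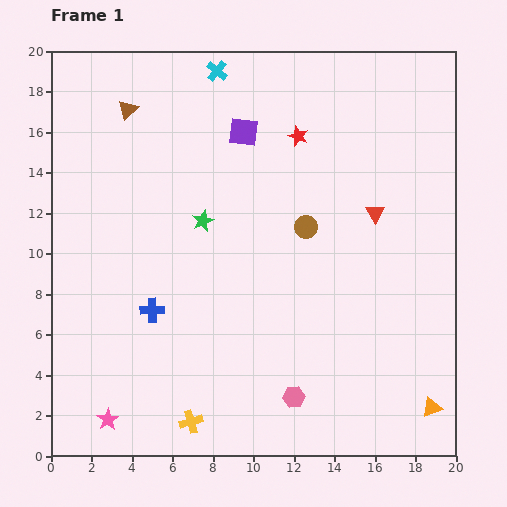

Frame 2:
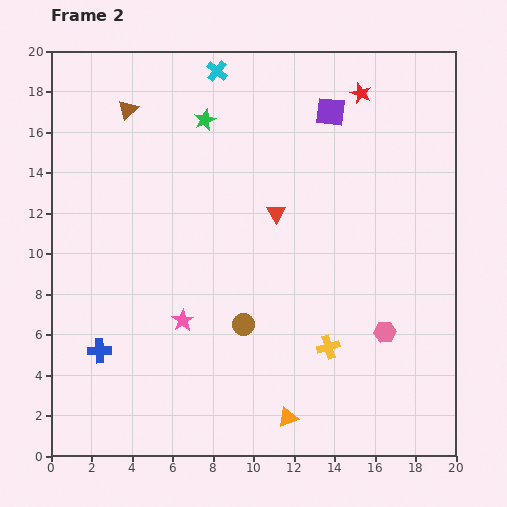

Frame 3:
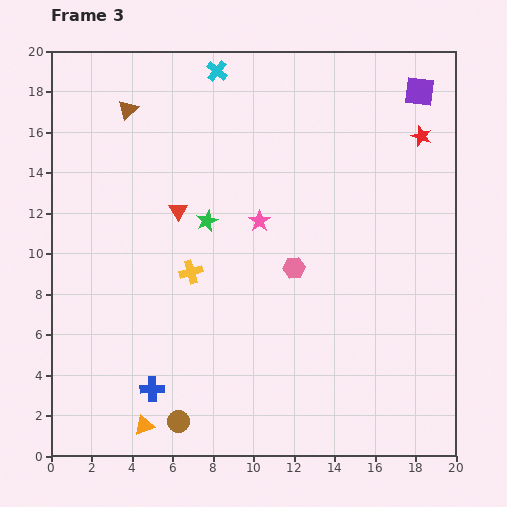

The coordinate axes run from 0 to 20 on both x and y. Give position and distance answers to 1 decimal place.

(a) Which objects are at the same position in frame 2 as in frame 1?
the brown triangle, the cyan cross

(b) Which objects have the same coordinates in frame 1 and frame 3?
the brown triangle, the cyan cross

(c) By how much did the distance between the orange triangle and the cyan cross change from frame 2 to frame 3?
+0.4

Distance in frame 2: 17.5. Distance in frame 3: 17.9.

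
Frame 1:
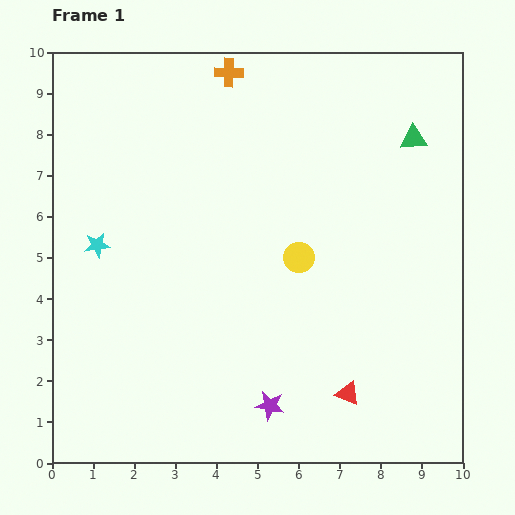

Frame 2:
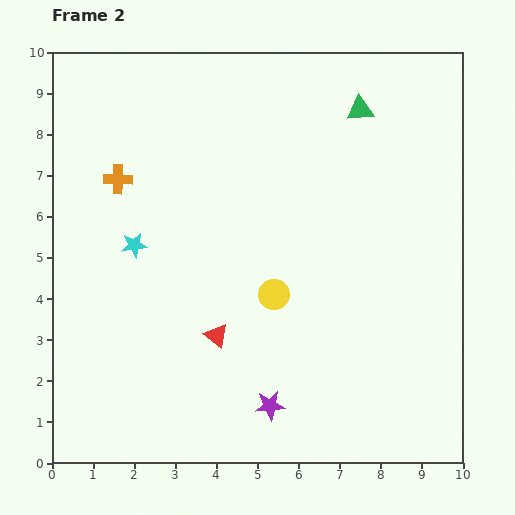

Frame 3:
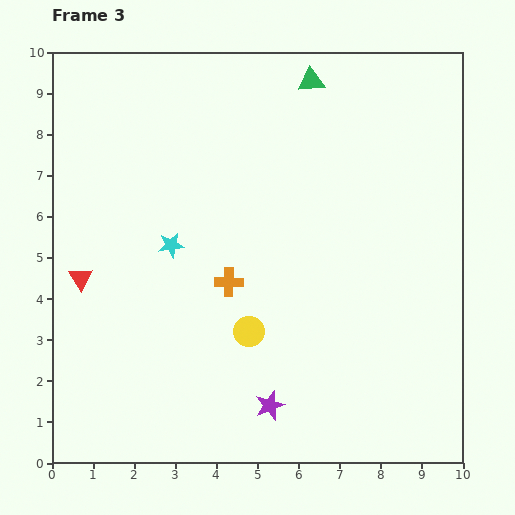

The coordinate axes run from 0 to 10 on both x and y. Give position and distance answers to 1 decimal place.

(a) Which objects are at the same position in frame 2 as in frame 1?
the purple star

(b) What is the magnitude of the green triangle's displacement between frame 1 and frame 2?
1.5

The green triangle moved from (8.8, 7.9) to (7.5, 8.6), a distance of √(1.3² + 0.7²) ≈ 1.5.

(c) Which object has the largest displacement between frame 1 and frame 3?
the red triangle

(moved 7.1; next 5.1)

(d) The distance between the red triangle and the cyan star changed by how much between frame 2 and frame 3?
-0.7

Distance in frame 2: 3.0. Distance in frame 3: 2.3.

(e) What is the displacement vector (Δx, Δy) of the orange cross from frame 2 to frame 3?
(2.7, -2.5)

The orange cross was at (1.6, 6.9) in frame 2 and (4.3, 4.4) in frame 3.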